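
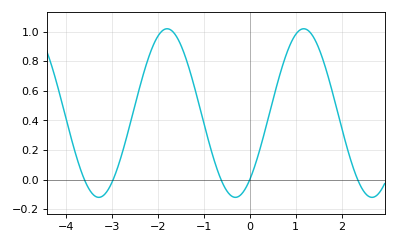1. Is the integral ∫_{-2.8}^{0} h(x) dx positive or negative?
positive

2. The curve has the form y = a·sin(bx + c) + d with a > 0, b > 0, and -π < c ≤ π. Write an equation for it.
y = 0.57sin(2.1x - 0.91) + 0.45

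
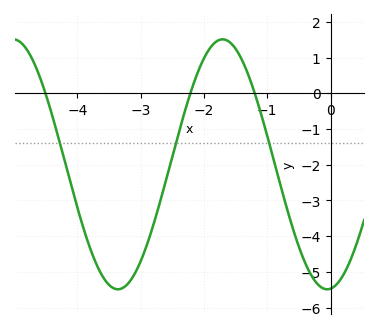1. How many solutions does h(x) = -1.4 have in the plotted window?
3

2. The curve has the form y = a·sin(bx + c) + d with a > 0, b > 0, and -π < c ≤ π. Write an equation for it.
y = 3.5sin(1.9x - 1.47) - 1.99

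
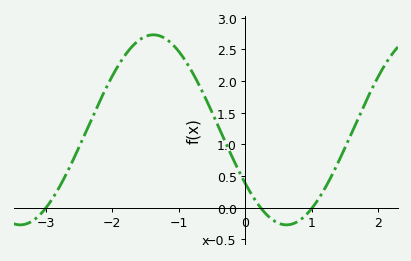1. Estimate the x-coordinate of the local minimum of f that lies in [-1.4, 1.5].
0.6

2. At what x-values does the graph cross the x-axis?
-3, 0.2, 1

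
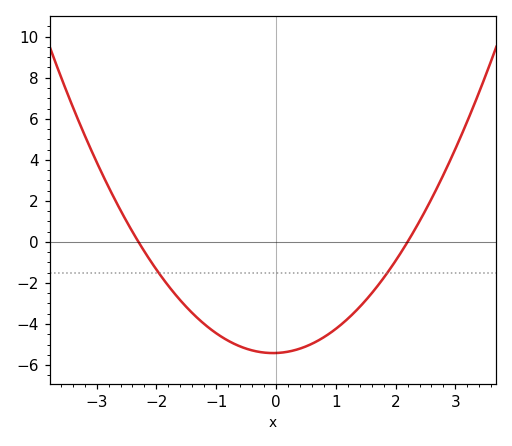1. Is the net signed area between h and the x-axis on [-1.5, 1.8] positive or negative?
negative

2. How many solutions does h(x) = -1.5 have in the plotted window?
2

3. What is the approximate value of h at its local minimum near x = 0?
-5.4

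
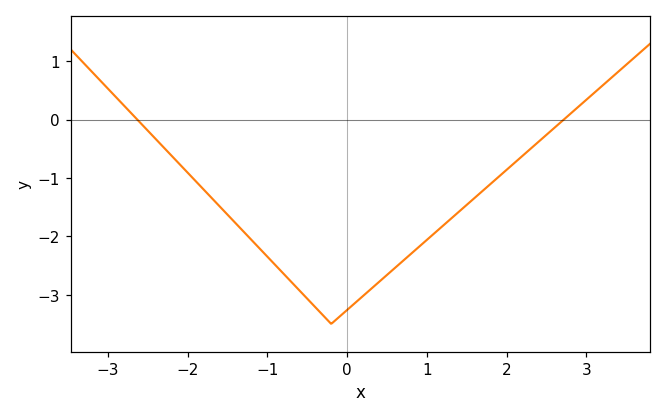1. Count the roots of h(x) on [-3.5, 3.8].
2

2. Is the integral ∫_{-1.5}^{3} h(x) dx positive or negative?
negative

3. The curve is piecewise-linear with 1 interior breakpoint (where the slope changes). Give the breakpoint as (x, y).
(-0.2, -3.5)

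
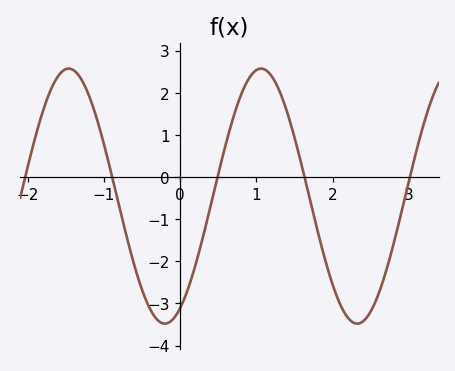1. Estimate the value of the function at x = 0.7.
1.43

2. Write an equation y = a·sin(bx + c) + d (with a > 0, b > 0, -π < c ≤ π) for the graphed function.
y = 3.03sin(2.49x - 1.07) - 0.45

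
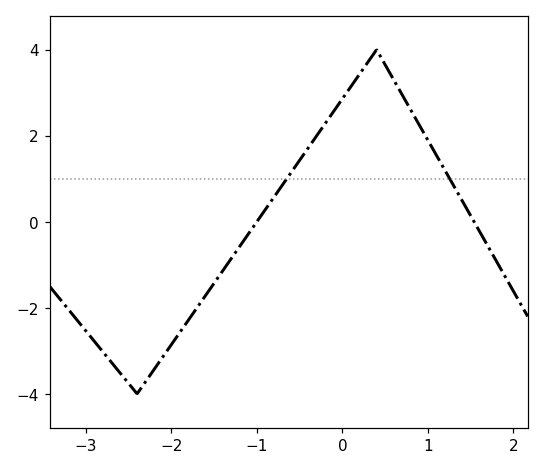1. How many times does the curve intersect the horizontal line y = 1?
2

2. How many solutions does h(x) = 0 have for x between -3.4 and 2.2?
2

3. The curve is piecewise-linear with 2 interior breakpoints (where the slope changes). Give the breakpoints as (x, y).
(-2.4, -4); (0.4, 4)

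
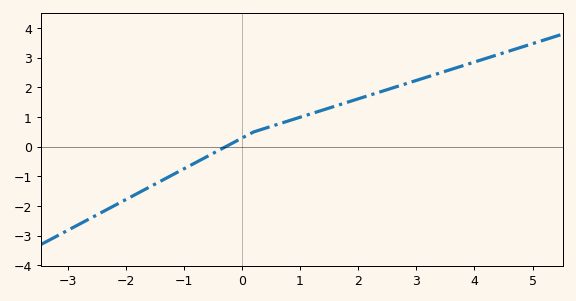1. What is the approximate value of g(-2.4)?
-2.2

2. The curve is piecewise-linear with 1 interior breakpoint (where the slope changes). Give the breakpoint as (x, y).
(0.2, 0.5)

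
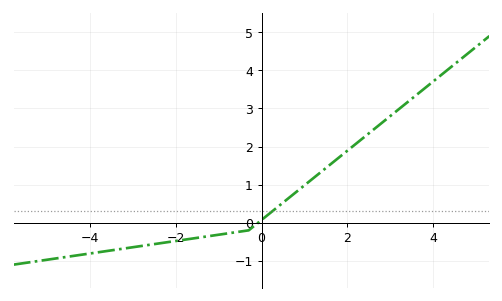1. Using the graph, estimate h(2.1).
1.98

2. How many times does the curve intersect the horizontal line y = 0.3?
1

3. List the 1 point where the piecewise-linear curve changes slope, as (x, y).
(-0.3, -0.2)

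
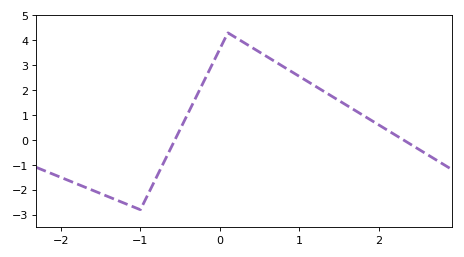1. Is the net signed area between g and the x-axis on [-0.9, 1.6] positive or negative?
positive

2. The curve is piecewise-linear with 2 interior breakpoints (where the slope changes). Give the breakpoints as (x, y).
(-1, -2.8); (0.1, 4.3)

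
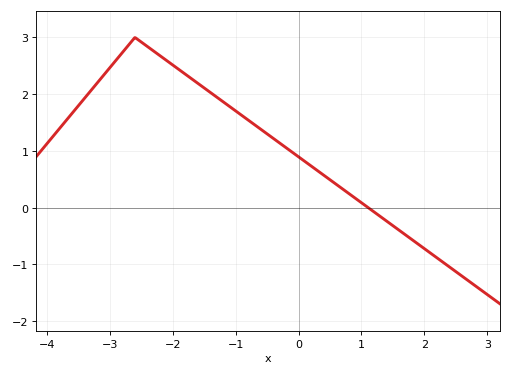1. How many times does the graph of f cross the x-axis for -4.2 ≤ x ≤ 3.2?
1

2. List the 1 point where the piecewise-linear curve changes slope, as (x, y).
(-2.6, 3)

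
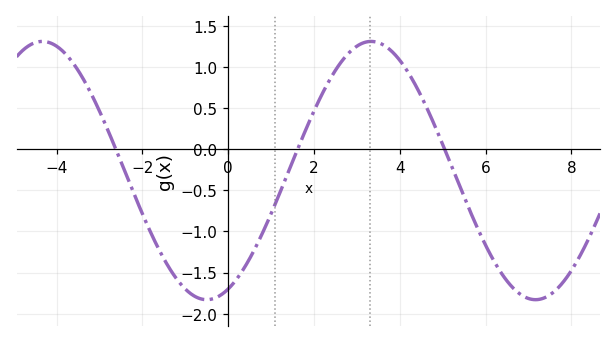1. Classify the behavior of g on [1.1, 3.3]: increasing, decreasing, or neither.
increasing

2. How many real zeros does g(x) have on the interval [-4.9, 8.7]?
3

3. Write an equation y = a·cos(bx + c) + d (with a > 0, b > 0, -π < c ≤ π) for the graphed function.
y = 1.57cos(0.82x - 2.7) - 0.26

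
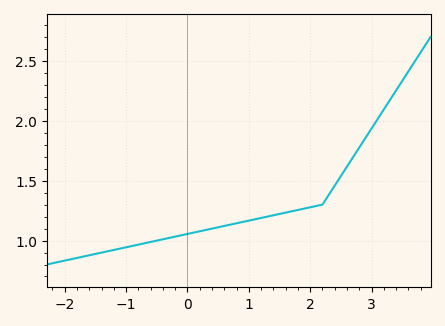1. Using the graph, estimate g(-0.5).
1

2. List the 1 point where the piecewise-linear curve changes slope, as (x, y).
(2.2, 1.3)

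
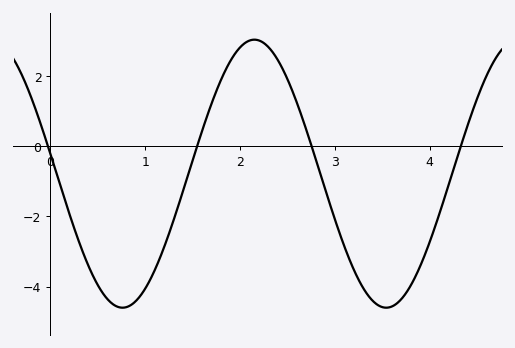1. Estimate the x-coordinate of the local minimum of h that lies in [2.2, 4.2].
3.5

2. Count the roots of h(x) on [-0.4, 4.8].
4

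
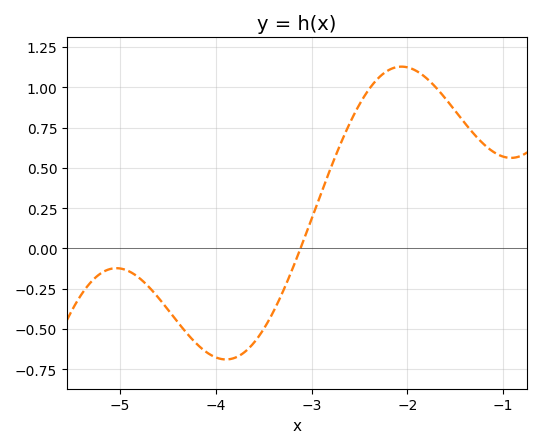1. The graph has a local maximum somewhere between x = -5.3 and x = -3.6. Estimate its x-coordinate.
-5.04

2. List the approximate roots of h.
-3.12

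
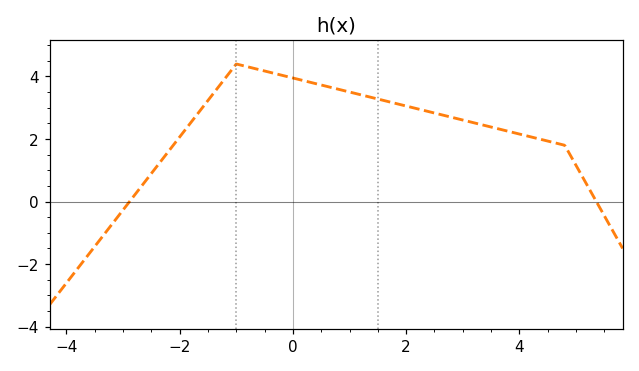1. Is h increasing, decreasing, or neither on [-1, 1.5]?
decreasing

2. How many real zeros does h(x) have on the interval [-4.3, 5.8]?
2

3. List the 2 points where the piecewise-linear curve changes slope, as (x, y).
(-1, 4.4); (4.8, 1.8)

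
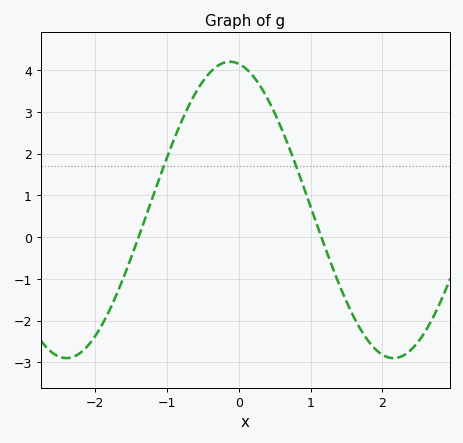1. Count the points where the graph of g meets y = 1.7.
2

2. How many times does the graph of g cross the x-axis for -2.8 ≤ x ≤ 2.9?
2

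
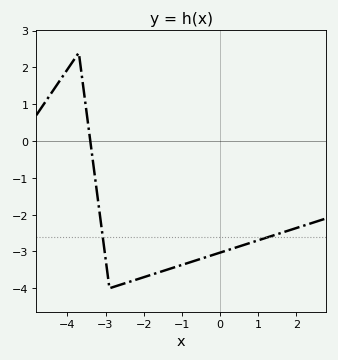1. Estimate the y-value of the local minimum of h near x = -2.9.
-4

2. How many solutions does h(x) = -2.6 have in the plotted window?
2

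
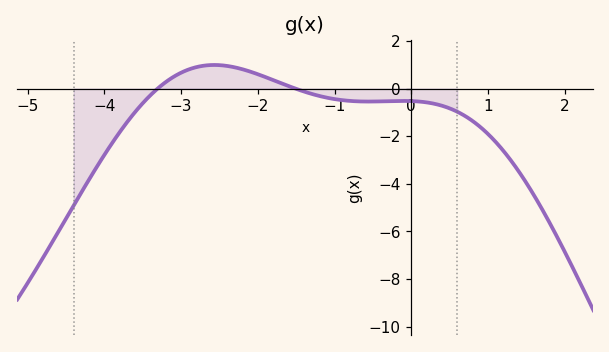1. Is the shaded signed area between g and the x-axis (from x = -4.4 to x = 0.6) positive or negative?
negative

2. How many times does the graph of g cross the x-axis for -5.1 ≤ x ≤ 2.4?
2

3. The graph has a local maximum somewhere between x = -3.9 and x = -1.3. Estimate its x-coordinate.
-2.6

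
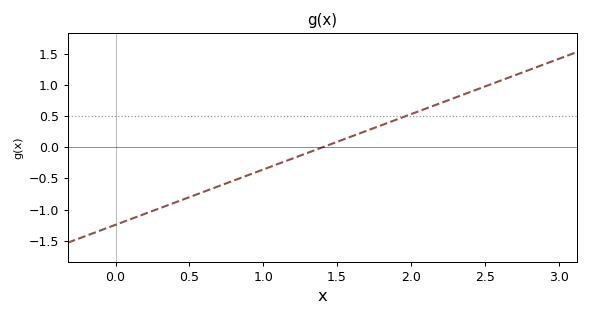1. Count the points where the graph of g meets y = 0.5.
1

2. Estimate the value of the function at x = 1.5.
0.1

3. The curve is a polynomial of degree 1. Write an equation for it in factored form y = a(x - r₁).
y = 0.89(x - 1.4)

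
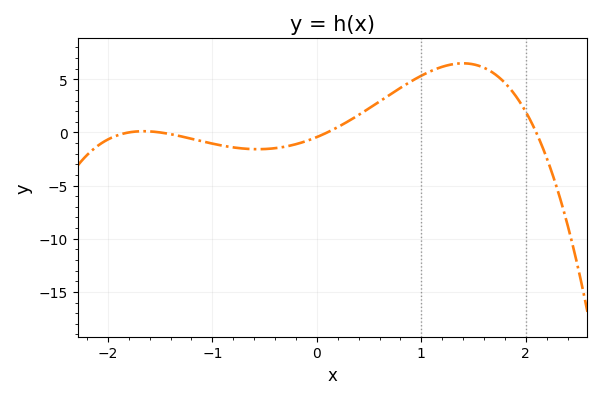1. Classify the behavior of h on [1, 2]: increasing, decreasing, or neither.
neither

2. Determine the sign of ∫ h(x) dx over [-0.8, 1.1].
positive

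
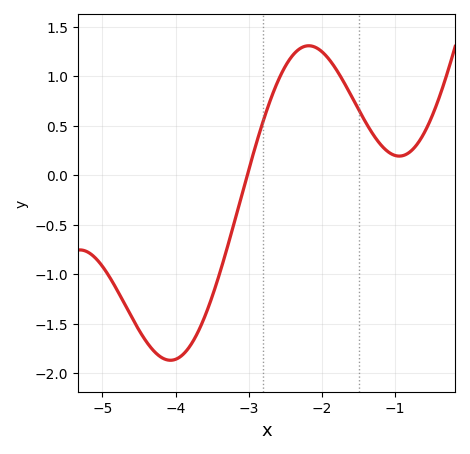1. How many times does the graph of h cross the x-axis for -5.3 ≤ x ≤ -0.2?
1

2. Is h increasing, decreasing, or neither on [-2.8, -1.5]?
neither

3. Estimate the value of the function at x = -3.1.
-0.211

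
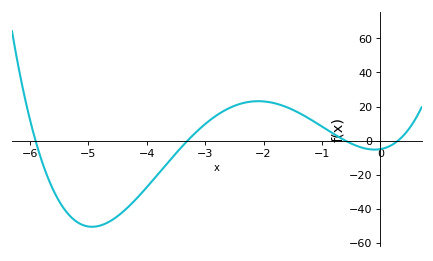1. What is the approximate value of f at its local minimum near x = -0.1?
-5.23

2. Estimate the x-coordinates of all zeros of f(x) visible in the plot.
-5.9, -3.3, -0.6, 0.3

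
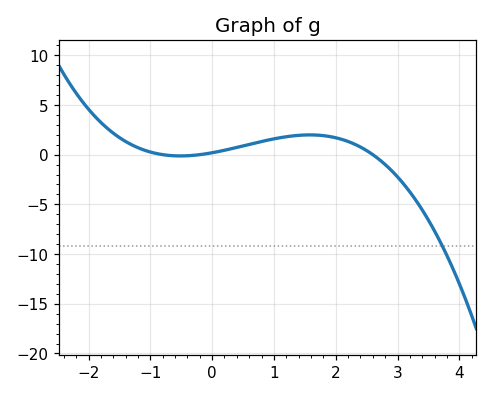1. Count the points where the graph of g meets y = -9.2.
1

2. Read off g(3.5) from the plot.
-6.5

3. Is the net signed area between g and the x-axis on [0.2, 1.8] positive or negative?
positive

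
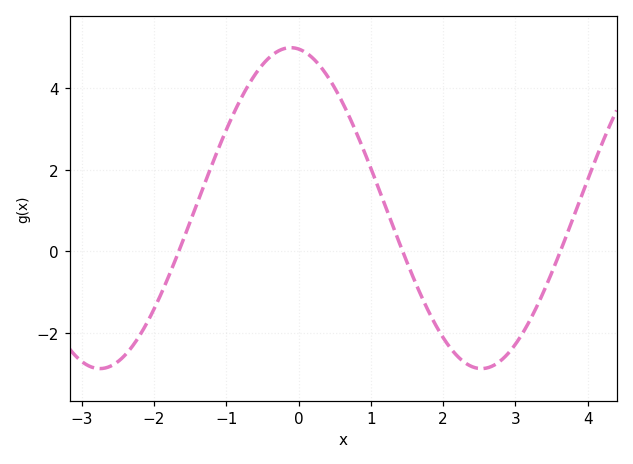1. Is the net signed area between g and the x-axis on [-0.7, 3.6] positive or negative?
positive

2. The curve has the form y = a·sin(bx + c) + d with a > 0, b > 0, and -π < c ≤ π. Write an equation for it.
y = 3.94sin(1.19x + 1.7) + 1.06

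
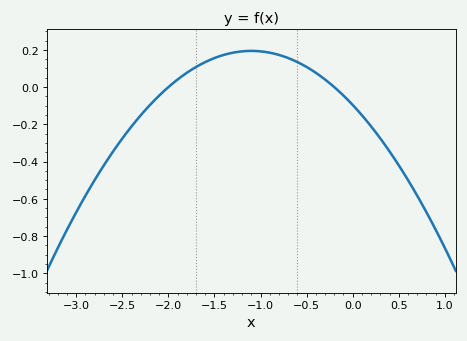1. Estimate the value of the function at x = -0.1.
-0.046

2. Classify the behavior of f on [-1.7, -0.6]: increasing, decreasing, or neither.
neither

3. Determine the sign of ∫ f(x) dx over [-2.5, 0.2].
positive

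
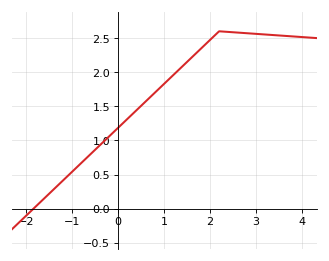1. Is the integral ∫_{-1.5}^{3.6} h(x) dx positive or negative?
positive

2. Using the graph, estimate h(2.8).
2.57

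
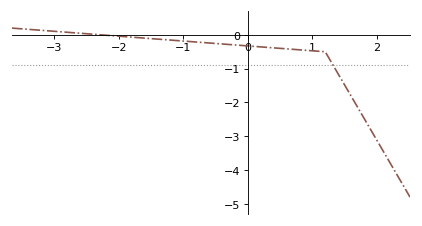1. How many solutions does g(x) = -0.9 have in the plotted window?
1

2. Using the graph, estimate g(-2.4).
0.019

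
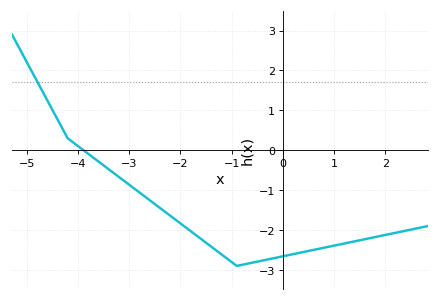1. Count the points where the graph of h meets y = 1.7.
1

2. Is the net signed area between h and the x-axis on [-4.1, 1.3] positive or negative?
negative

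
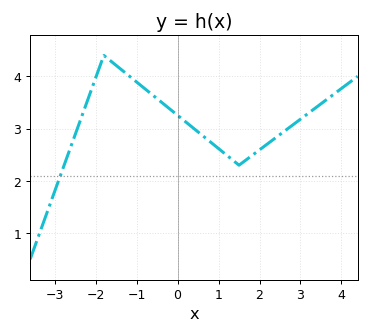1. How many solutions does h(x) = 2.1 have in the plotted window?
1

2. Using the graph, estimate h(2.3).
2.8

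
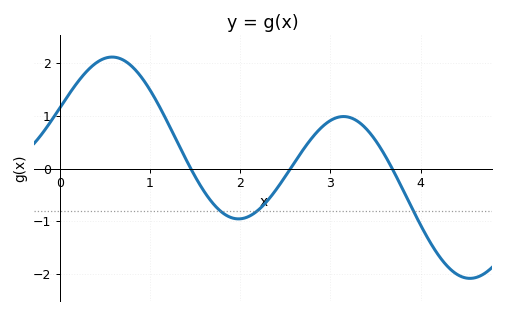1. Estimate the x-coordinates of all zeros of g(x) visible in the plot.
1.45, 2.56, 3.69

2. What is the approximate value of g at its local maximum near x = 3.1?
0.987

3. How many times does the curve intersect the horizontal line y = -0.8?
3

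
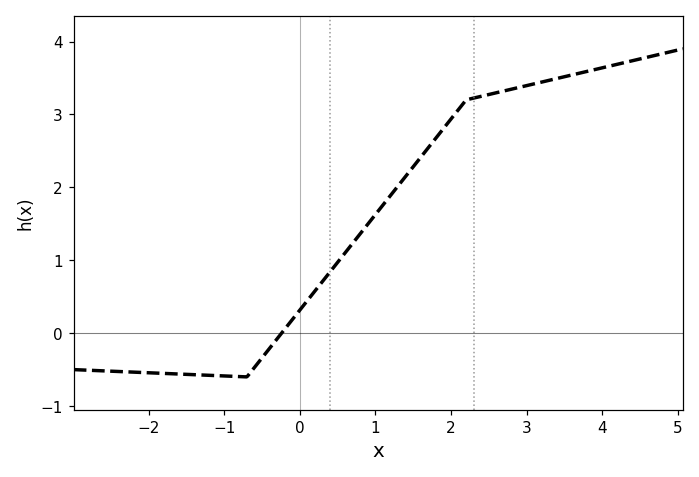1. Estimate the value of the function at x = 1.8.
2.7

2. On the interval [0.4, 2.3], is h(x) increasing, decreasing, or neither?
increasing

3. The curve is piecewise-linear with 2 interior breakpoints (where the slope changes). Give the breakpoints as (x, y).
(-0.7, -0.6); (2.2, 3.2)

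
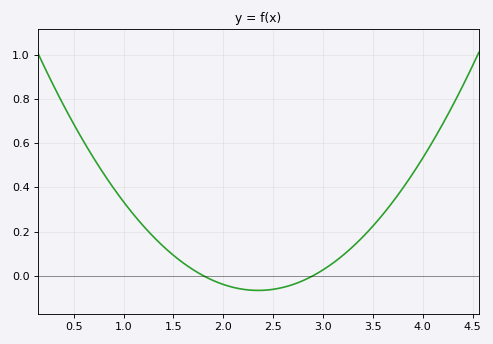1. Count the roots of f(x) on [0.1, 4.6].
2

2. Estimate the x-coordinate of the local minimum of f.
2.4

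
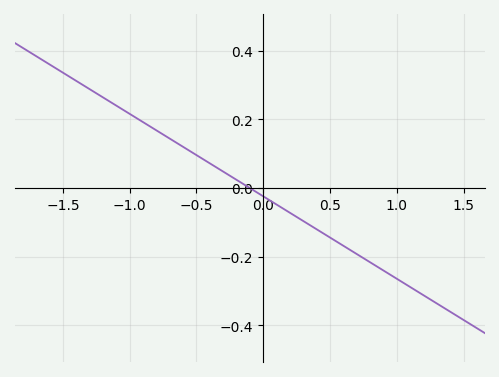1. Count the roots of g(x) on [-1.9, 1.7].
1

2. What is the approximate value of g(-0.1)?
0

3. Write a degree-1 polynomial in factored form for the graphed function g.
y = -0.24(x + 0.1)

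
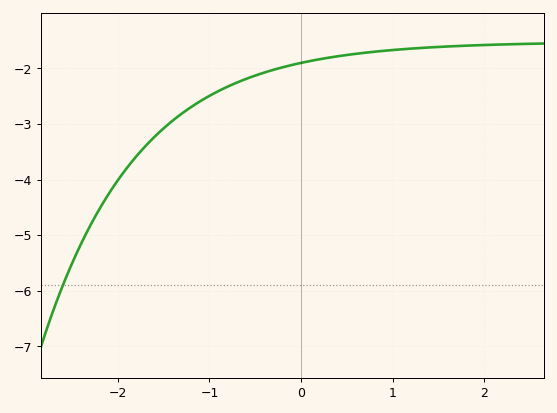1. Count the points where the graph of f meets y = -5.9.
1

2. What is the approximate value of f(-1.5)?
-3.08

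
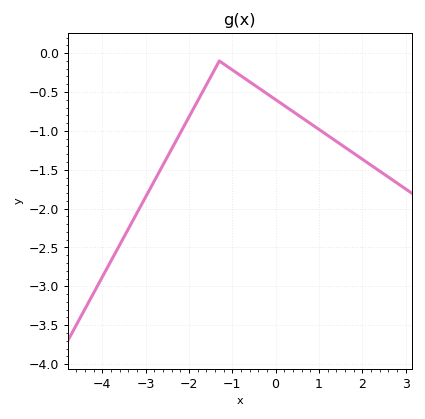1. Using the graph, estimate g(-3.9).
-2.8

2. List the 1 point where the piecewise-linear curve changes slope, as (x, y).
(-1.3, -0.1)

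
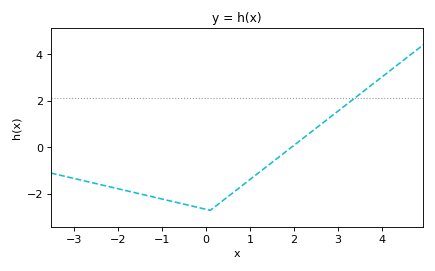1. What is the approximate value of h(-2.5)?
-1.6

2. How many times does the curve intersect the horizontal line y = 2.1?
1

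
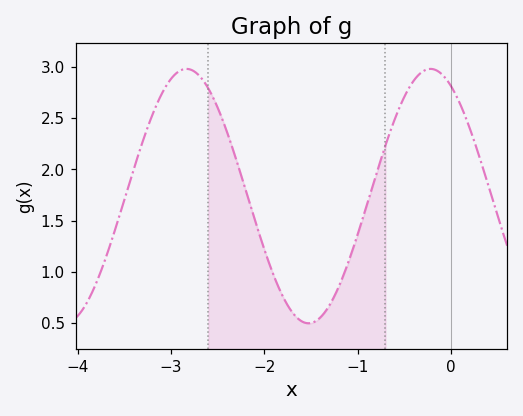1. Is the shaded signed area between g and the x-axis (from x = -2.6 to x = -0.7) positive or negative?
positive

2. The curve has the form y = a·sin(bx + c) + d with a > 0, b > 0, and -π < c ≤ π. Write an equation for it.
y = 1.24sin(2.4x + 2.1) + 1.74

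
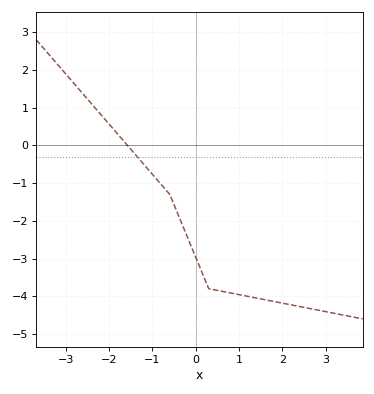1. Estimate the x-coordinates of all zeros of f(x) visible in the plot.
-1.6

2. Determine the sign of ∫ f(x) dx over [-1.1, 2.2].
negative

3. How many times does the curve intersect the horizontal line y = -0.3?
1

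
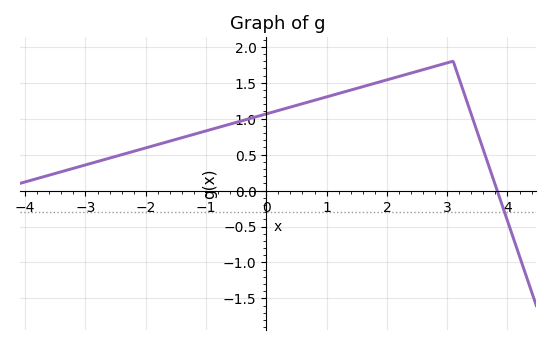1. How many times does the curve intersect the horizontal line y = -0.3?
1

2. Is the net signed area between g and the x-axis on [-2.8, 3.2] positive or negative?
positive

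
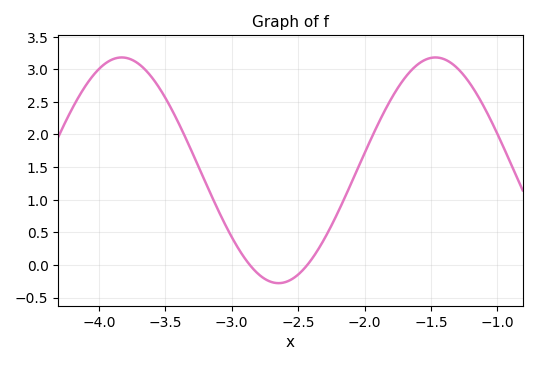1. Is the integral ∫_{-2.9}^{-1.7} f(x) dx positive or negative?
positive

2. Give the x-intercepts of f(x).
-2.86, -2.43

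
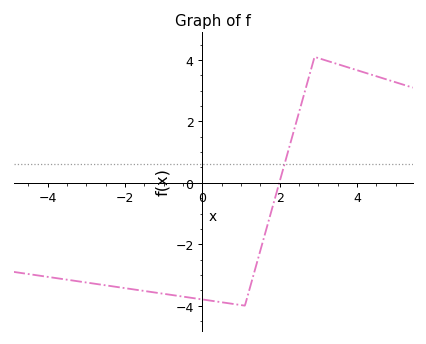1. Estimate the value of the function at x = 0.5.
-3.89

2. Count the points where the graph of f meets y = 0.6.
1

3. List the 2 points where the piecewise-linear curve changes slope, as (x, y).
(1.1, -4); (2.9, 4.1)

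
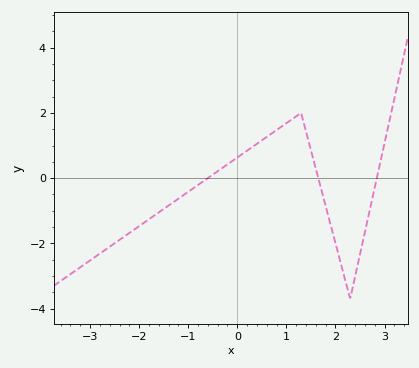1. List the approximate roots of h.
-0.6, 1.7, 2.8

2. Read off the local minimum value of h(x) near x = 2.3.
-3.6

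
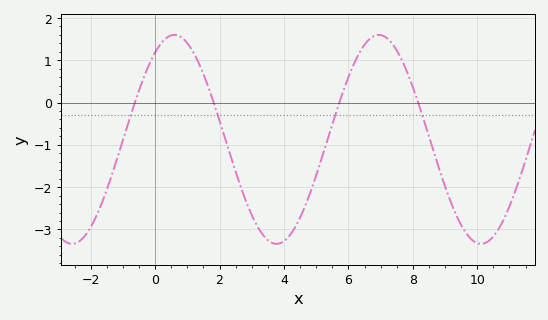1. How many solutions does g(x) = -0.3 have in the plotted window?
4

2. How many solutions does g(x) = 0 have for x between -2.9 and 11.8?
4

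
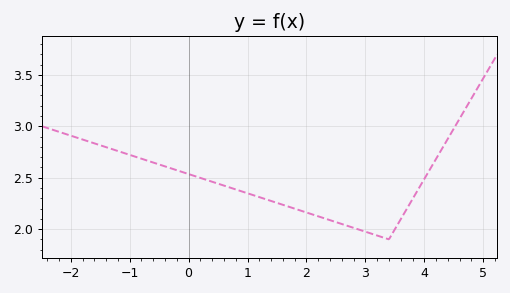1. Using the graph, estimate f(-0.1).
2.55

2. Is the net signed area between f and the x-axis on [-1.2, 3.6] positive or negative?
positive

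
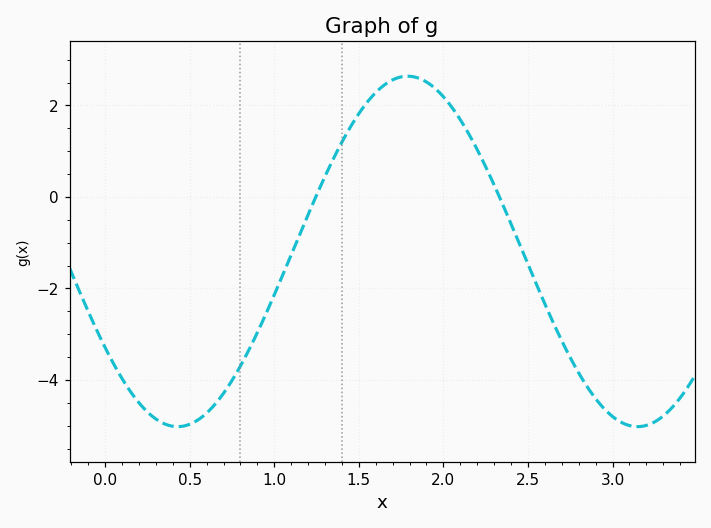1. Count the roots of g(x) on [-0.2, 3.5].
2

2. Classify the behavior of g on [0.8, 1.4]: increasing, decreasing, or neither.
increasing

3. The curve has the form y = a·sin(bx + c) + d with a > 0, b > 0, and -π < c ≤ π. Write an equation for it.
y = 3.83sin(2.31x - 2.56) - 1.19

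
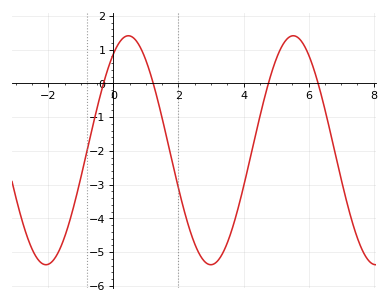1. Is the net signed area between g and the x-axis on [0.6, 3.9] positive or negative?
negative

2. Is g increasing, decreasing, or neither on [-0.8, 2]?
neither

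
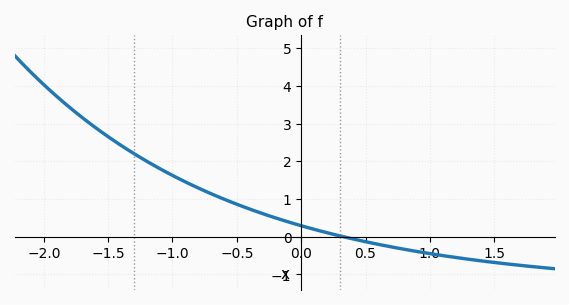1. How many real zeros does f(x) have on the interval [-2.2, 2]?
1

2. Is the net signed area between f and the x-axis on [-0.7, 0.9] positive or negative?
positive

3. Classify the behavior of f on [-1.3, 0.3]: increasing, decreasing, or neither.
decreasing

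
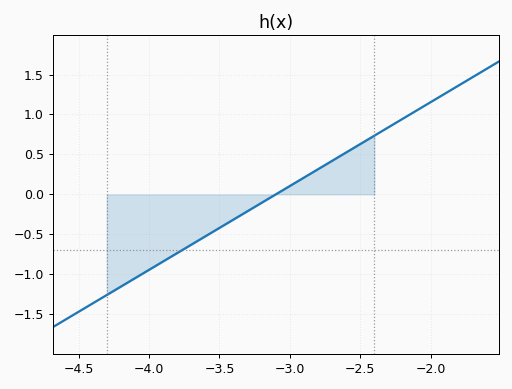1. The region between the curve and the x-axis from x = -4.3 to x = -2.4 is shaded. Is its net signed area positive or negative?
negative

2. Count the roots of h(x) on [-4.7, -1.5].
1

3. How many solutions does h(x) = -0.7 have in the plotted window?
1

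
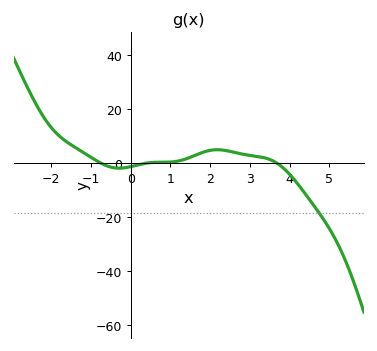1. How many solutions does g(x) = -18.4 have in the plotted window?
1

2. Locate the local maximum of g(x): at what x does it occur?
2.2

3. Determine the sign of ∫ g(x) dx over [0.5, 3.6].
positive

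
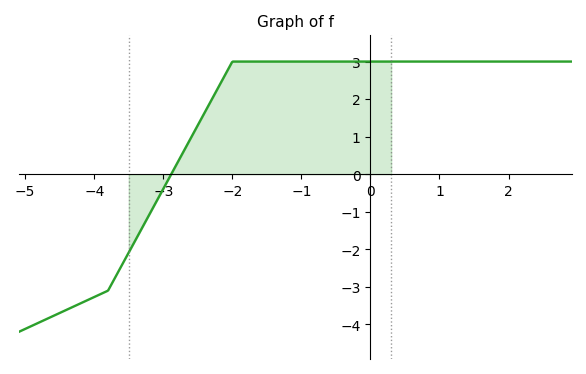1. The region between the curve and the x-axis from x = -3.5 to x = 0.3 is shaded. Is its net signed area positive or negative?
positive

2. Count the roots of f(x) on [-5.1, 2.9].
1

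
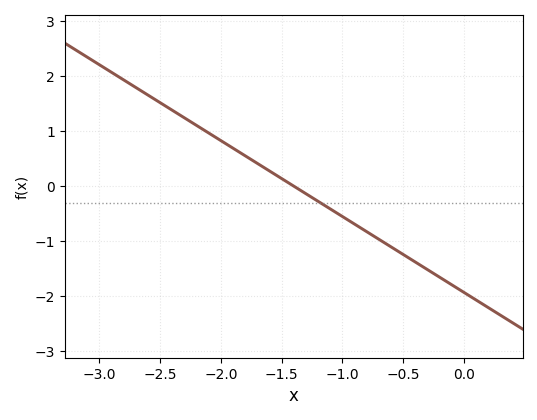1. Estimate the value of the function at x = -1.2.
-0.3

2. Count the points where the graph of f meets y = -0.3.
1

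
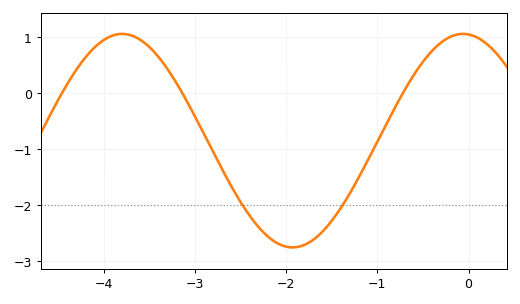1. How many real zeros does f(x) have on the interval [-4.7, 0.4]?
3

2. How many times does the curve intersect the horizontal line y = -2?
2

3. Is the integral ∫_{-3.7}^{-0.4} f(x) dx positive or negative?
negative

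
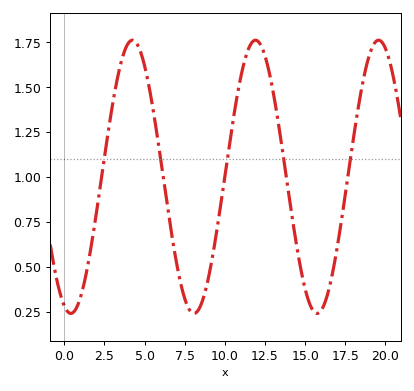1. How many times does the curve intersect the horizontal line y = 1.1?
5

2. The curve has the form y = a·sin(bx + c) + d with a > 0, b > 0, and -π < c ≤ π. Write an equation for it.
y = 0.76sin(0.82x - 1.91) + 1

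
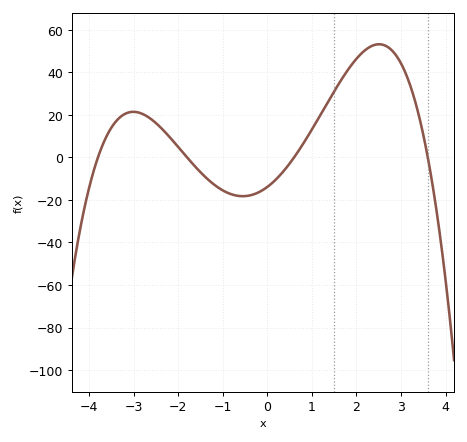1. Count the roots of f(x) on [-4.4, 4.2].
4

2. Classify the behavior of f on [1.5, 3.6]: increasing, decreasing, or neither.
neither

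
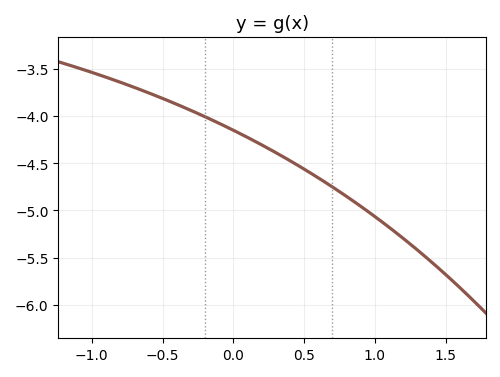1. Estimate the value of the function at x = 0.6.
-4.65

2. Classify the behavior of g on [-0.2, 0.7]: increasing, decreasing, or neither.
decreasing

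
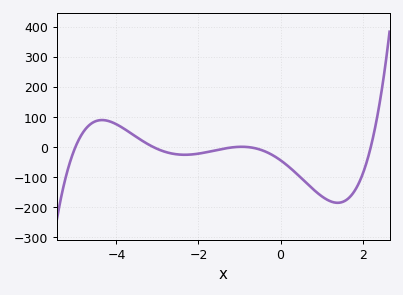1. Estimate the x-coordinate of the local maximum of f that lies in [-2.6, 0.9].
-1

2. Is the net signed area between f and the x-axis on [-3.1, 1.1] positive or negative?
negative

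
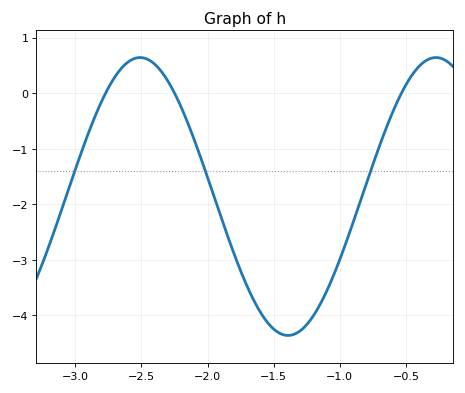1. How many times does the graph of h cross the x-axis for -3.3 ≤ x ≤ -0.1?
3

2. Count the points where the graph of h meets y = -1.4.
3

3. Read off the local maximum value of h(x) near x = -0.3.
0.64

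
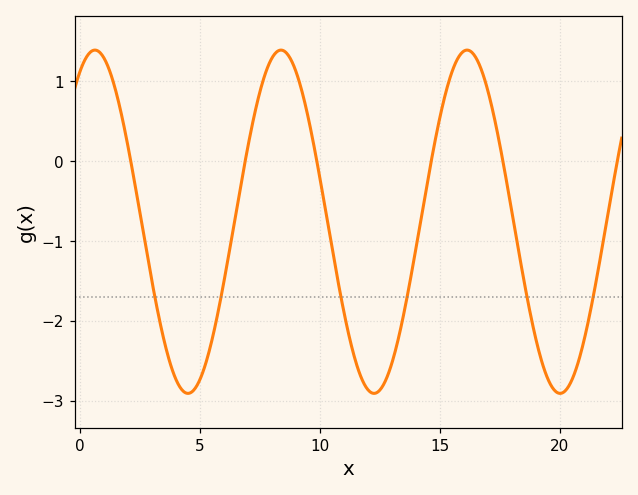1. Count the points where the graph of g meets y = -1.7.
6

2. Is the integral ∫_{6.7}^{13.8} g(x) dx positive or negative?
negative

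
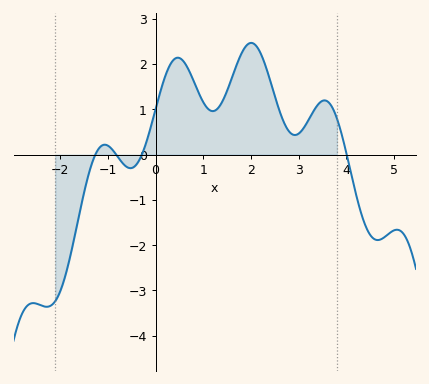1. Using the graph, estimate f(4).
0.02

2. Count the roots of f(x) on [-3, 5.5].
4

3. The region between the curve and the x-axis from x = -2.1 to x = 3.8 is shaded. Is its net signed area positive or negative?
positive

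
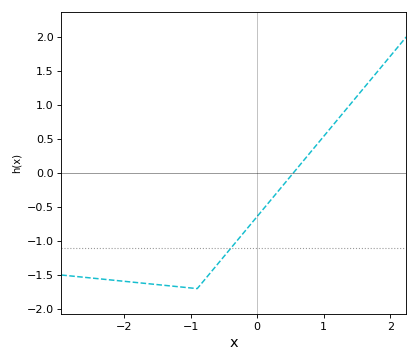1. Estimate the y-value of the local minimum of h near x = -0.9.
-1.7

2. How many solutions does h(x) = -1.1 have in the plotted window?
1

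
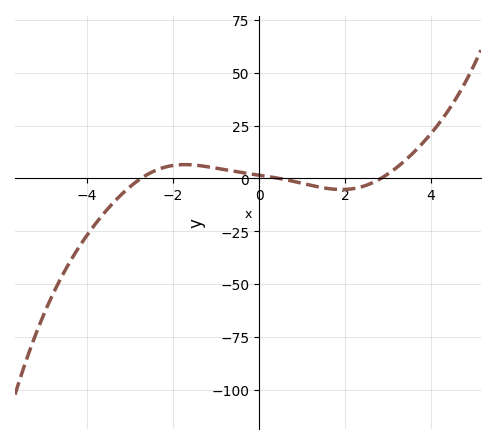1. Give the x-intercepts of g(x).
-2.75, 0.469, 2.84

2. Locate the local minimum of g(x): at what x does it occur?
1.92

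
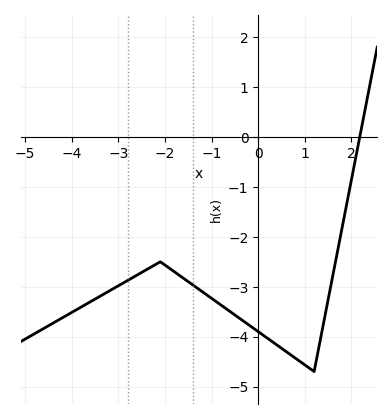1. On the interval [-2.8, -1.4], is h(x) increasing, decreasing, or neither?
neither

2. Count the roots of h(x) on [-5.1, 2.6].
1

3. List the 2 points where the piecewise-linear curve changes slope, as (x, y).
(-2.1, -2.5); (1.2, -4.7)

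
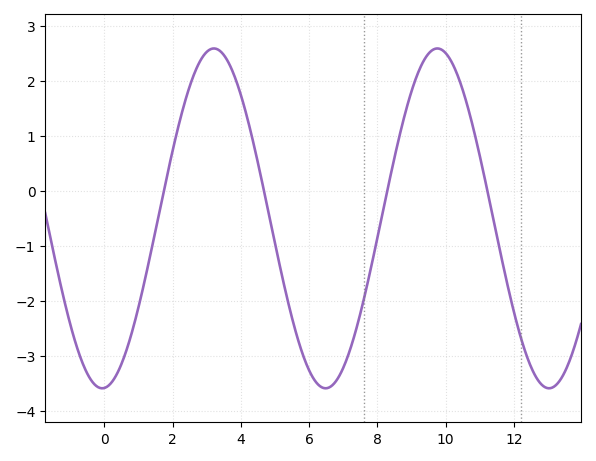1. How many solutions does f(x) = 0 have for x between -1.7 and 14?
4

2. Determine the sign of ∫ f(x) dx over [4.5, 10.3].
negative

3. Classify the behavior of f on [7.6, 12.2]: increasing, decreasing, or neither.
neither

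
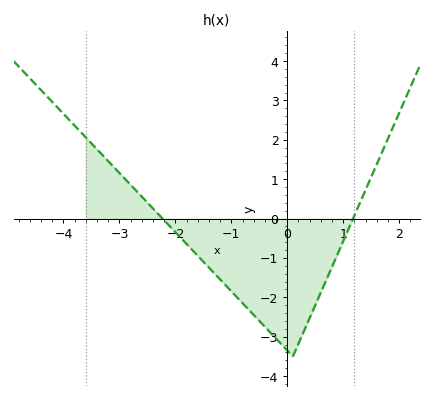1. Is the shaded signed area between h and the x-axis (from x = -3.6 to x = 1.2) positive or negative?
negative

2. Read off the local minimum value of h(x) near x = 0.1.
-3.5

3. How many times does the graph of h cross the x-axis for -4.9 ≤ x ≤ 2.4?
2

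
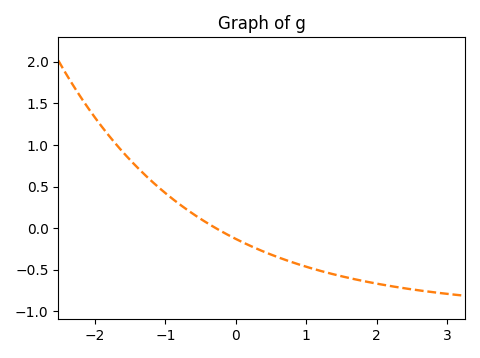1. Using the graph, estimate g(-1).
0.421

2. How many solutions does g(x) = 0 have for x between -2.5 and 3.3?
1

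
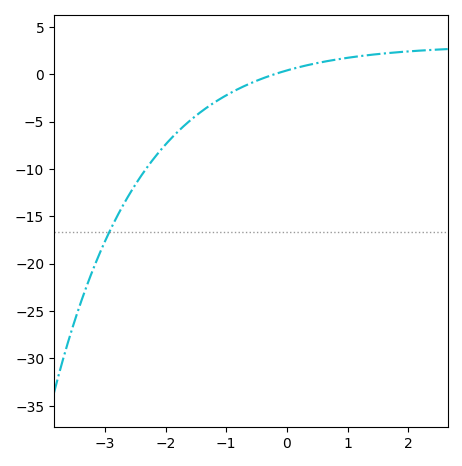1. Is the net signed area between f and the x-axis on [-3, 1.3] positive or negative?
negative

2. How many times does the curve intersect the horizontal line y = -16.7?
1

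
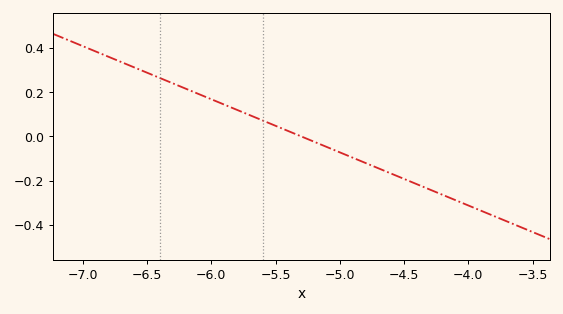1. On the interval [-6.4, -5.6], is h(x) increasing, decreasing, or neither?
decreasing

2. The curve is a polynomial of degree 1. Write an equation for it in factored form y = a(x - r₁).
y = -0.24(x + 5.3)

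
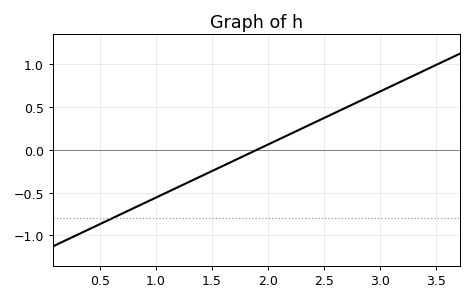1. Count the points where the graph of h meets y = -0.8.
1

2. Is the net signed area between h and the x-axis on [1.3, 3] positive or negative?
positive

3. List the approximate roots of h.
1.9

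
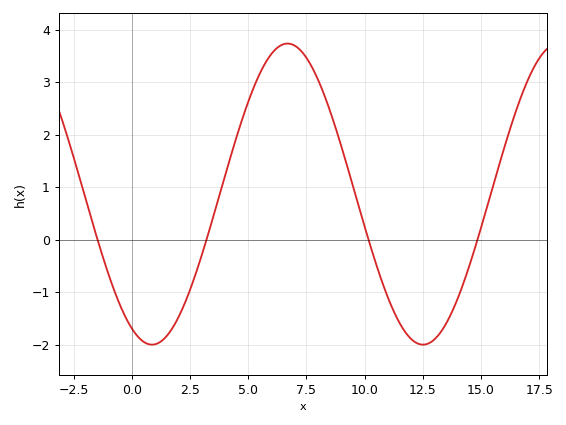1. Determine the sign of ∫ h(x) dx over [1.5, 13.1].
positive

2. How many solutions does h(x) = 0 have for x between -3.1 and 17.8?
4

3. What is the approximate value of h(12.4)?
-2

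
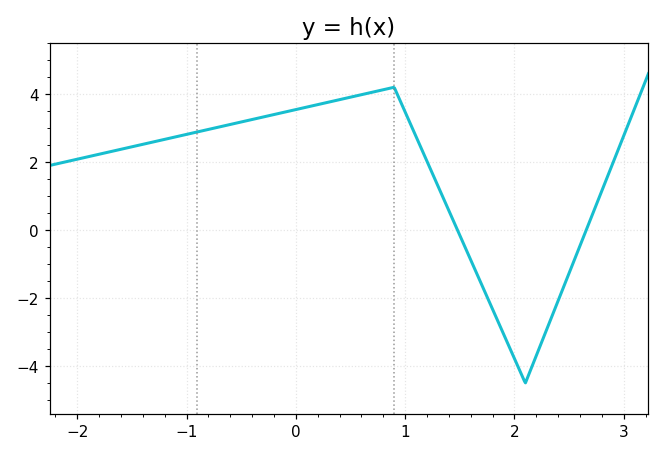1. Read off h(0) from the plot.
3.54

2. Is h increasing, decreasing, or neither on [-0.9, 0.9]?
increasing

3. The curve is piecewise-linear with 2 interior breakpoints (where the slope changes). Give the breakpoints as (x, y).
(0.9, 4.2); (2.1, -4.5)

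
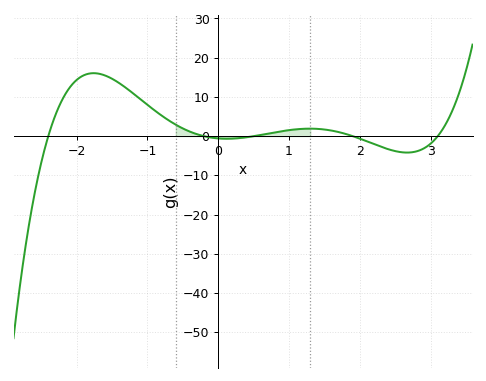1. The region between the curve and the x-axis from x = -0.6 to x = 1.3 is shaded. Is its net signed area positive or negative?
positive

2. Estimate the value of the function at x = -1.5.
14.6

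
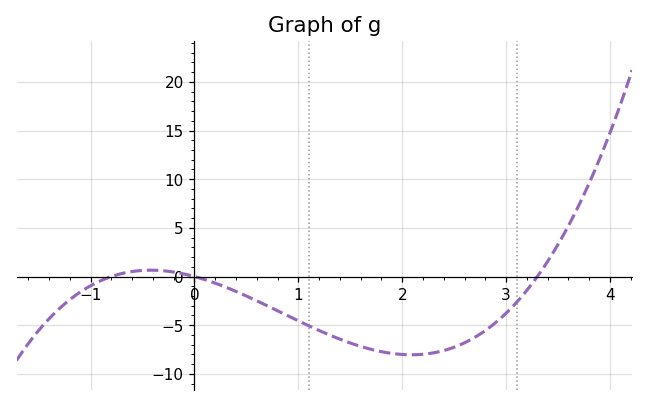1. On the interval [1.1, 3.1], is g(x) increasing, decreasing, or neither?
neither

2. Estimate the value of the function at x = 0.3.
-1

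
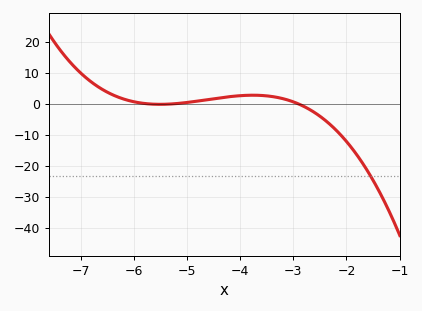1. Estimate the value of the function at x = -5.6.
0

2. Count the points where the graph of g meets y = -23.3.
1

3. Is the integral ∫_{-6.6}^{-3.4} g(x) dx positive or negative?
positive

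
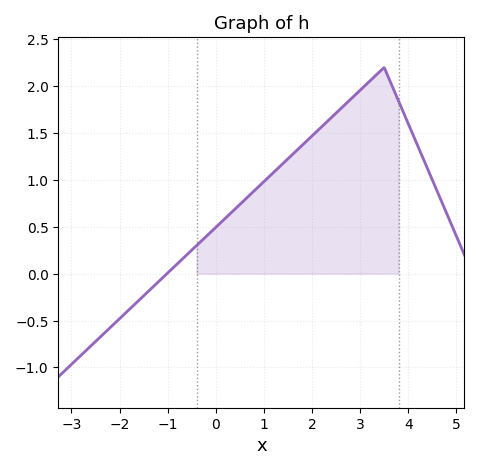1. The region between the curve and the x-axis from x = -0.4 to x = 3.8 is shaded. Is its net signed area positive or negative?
positive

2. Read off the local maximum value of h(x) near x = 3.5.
2.2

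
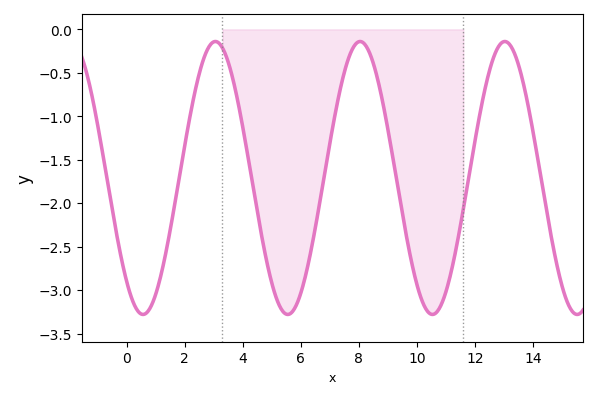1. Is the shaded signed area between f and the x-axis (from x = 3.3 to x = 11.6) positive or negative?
negative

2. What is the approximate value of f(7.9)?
-0.165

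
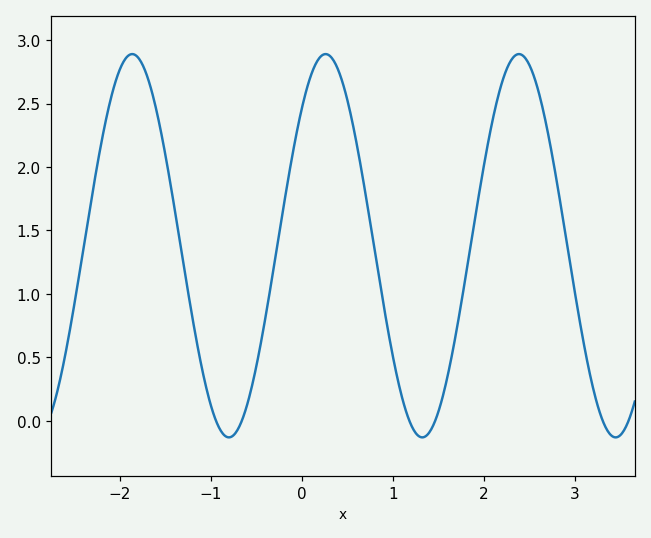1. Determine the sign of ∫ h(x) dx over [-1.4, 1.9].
positive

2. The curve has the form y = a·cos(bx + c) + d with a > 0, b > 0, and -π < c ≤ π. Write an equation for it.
y = 1.51cos(2.96x - 0.77) + 1.38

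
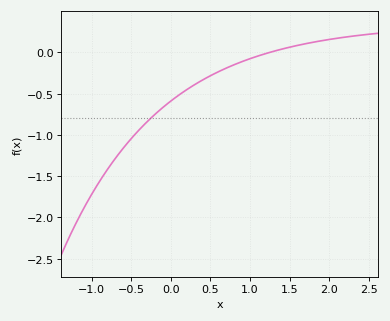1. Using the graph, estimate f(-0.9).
-1.56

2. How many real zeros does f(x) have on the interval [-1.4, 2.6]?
1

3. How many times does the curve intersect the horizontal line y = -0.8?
1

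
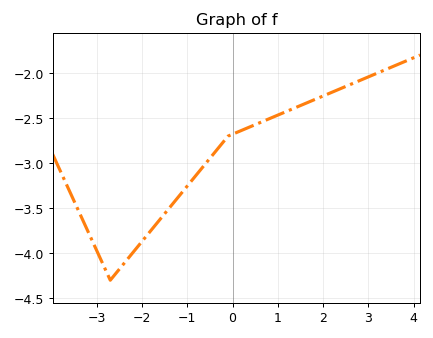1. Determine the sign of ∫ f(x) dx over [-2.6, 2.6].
negative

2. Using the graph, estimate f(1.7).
-2.3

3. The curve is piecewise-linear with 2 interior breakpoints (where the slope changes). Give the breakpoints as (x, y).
(-2.7, -4.3); (-0.1, -2.7)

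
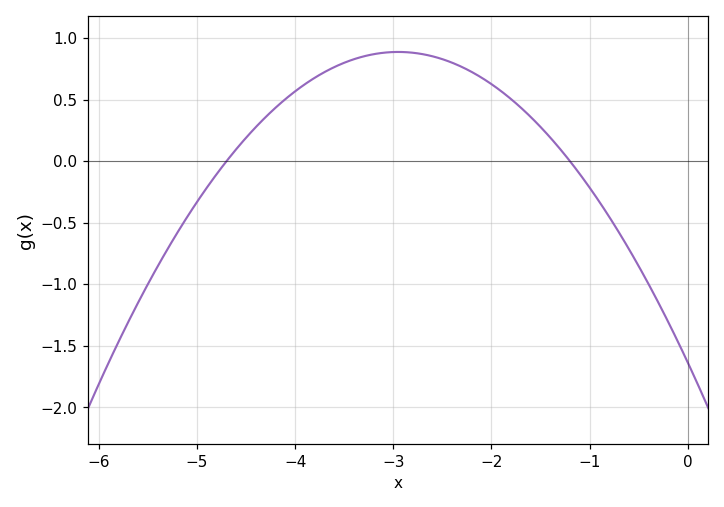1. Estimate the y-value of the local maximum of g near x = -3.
0.888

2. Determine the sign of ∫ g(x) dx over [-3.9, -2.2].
positive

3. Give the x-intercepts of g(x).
-4.7, -1.2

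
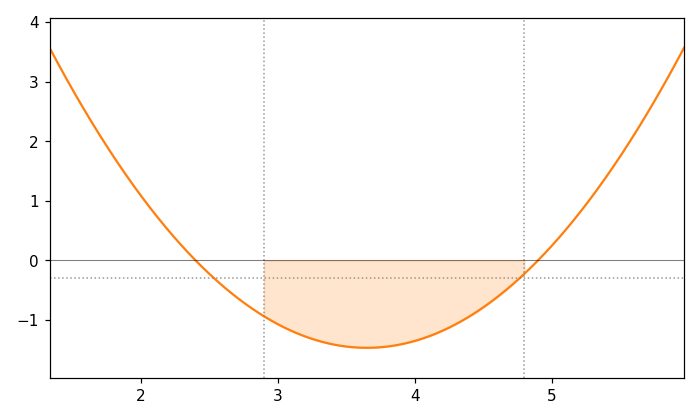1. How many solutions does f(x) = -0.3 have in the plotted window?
2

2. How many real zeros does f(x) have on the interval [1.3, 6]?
2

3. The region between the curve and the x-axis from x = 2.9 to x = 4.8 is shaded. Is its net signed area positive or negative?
negative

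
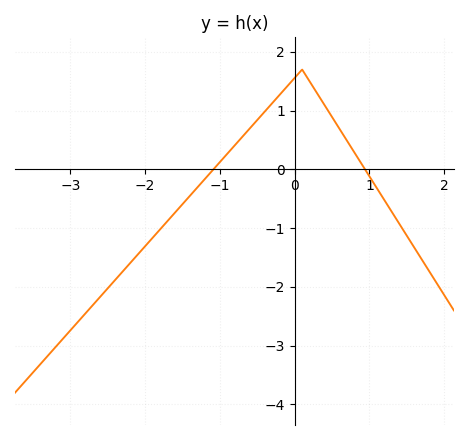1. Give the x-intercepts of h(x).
-1.09, 0.942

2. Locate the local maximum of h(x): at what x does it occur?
0.099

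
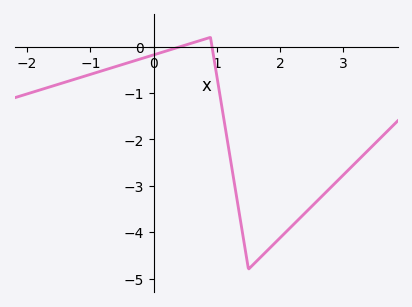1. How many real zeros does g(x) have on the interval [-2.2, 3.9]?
2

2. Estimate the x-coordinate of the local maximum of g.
0.899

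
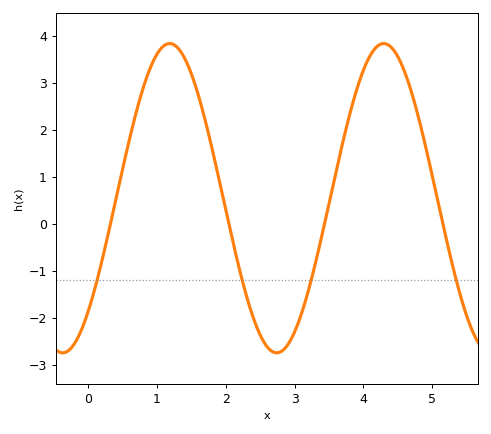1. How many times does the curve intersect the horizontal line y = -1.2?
4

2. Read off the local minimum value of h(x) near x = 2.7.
-2.75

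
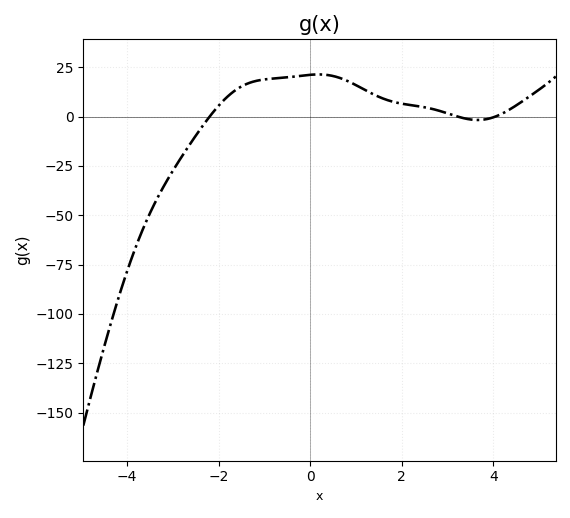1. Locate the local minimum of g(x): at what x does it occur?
3.66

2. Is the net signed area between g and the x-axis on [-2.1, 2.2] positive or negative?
positive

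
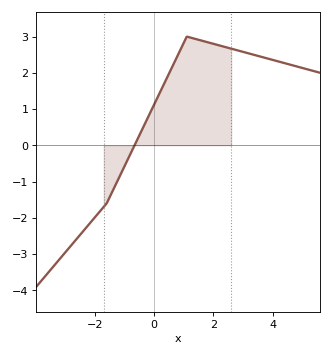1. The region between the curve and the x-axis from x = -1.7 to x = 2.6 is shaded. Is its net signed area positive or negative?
positive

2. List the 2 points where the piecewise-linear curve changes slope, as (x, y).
(-1.6, -1.6); (1.1, 3)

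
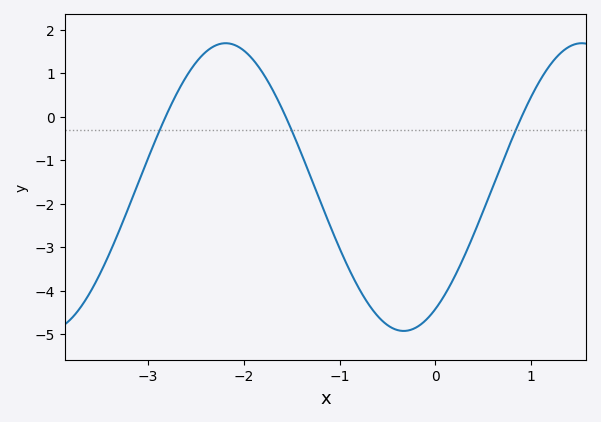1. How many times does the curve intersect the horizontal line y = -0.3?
3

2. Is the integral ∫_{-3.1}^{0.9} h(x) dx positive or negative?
negative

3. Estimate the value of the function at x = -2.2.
1.7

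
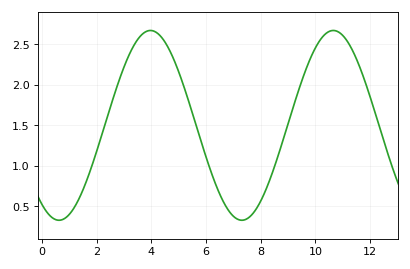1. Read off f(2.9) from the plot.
2.15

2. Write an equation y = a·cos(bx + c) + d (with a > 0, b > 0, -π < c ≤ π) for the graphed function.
y = 1.17cos(0.94x + 2.5) + 1.5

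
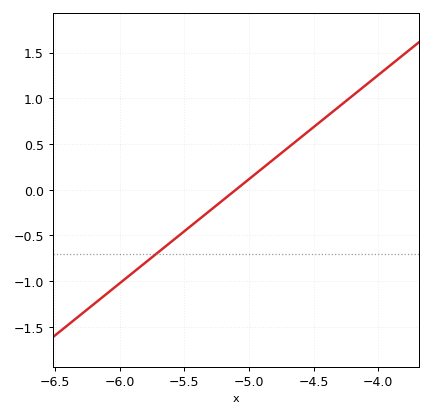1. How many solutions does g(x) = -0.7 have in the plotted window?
1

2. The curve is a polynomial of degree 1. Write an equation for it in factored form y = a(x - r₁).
y = 1.14(x + 5.1)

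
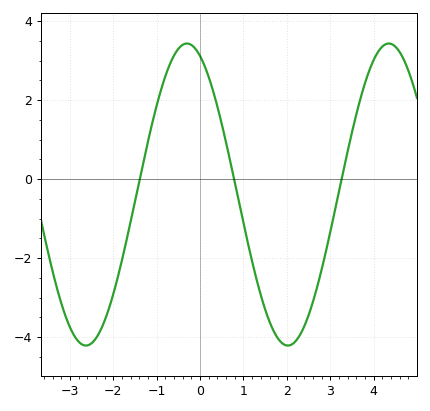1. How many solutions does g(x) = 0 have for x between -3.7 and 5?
3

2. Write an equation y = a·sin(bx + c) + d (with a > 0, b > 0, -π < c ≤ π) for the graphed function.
y = 3.82sin(1.35x + 1.98) - 0.39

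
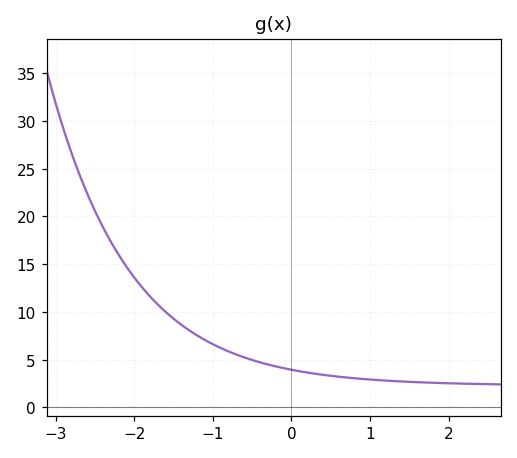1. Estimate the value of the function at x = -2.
13.5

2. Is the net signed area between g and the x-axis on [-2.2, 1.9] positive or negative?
positive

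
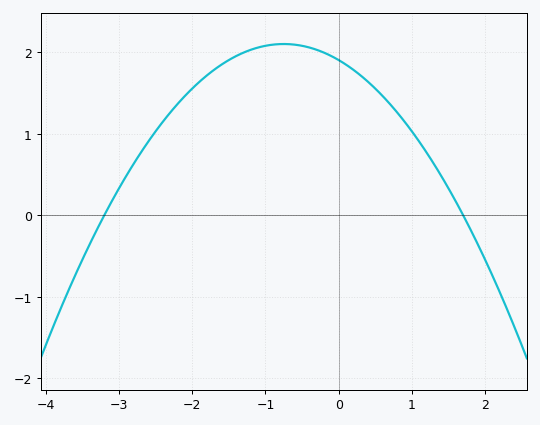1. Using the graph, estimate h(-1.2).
2.03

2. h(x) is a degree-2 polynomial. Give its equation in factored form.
y = -0.35(x + 3.2)(x - 1.7)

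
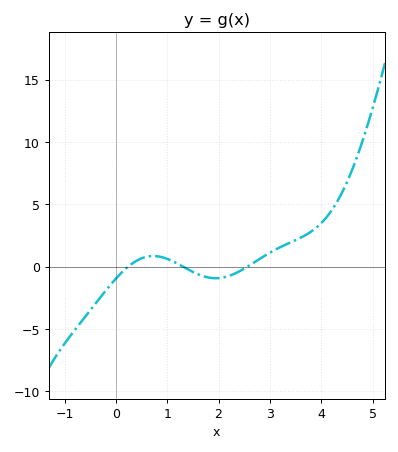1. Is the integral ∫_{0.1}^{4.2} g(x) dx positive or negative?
positive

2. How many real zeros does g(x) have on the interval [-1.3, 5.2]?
3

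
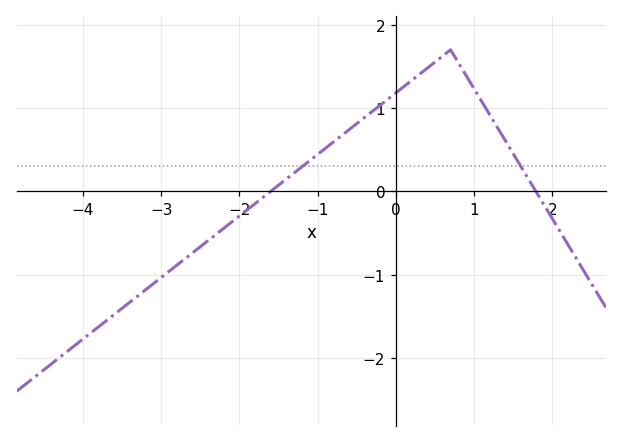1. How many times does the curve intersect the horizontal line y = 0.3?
2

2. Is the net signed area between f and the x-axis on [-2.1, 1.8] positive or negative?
positive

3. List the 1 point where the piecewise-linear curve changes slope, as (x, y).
(0.7, 1.7)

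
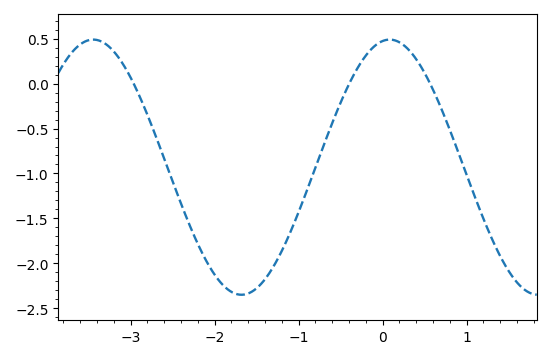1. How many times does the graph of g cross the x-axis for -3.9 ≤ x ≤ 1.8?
3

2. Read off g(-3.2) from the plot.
0.356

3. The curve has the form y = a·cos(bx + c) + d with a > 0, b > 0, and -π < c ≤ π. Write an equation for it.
y = 1.42cos(1.78x - 0.15) - 0.93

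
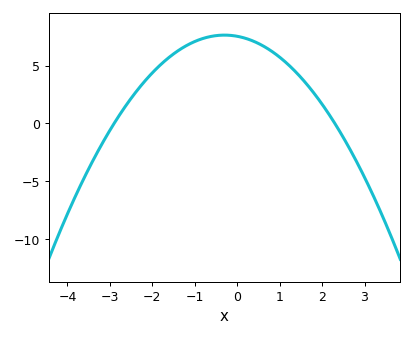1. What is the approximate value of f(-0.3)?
7.5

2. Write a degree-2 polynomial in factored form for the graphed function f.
y = -1.13(x + 2.9)(x - 2.3)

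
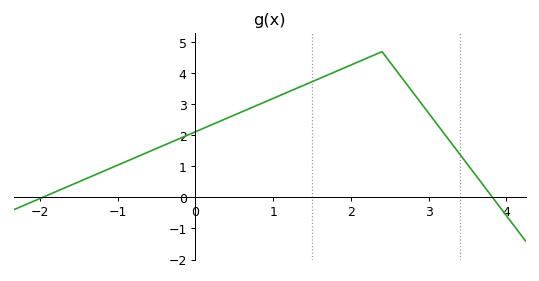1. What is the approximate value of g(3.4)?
1.39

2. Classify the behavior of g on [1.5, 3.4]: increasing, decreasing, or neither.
neither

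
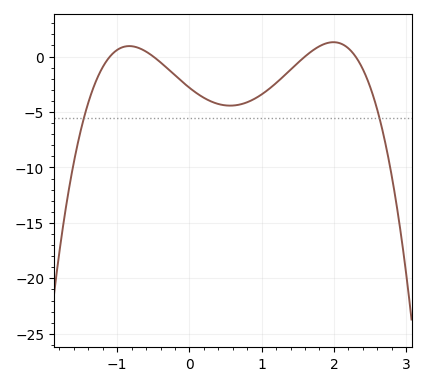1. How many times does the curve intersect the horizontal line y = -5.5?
2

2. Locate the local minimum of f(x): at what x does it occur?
0.563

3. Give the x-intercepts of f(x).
-1.1, -0.5, 1.6, 2.3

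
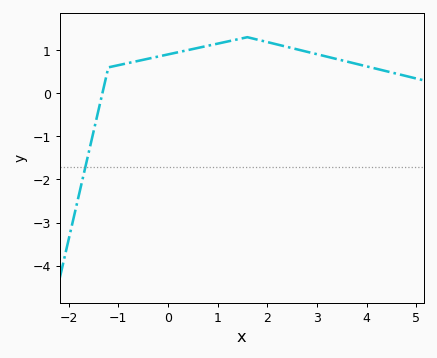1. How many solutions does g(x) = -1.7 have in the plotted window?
1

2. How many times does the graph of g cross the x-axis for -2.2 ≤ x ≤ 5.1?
1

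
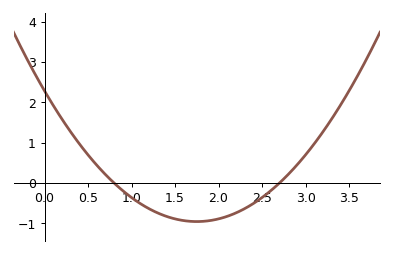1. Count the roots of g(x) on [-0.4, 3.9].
2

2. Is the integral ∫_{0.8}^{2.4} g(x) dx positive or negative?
negative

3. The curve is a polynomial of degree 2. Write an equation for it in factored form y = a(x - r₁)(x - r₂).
y = 1.06(x - 0.8)(x - 2.7)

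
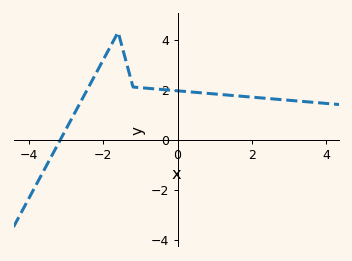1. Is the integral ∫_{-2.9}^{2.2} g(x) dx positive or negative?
positive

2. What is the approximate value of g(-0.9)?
2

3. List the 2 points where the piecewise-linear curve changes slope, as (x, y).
(-1.6, 4.3); (-1.2, 2.1)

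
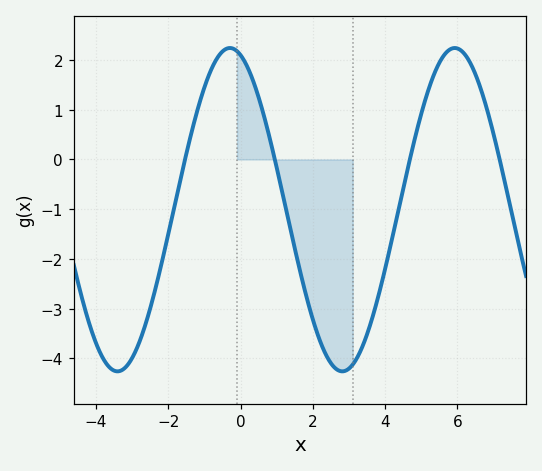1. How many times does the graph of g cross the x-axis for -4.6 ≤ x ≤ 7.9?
4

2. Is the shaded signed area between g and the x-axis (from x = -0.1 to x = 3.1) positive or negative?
negative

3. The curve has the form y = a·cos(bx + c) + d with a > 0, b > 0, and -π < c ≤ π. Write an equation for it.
y = 3.25cos(1.01x + 0.3) - 1.01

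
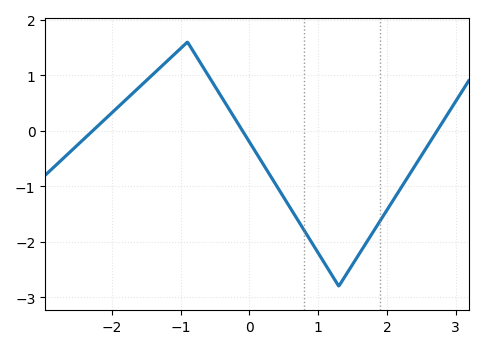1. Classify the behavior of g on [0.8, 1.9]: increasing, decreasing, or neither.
neither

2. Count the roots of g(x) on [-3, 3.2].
3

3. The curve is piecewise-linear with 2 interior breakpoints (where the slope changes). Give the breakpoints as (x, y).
(-0.9, 1.6); (1.3, -2.8)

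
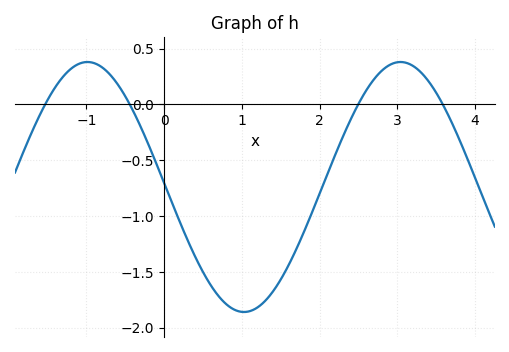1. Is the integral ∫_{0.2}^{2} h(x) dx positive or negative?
negative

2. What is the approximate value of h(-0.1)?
-0.55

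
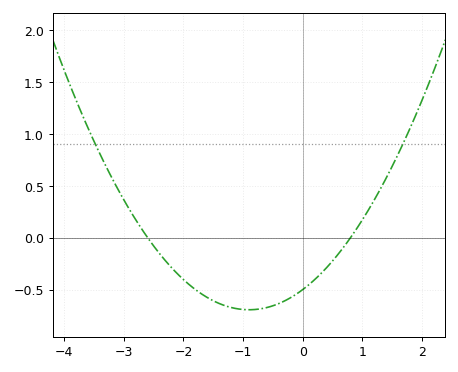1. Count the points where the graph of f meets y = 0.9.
2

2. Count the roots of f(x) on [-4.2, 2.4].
2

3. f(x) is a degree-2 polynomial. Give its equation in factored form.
y = 0.24(x + 2.6)(x - 0.8)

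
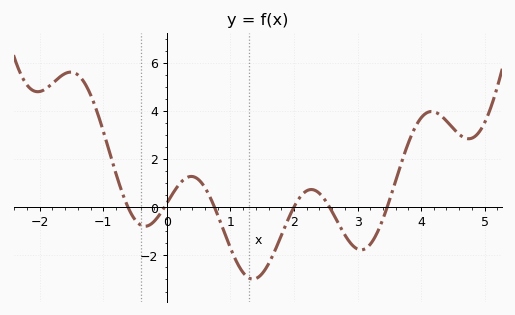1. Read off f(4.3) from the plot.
3.8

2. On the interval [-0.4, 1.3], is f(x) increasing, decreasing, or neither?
neither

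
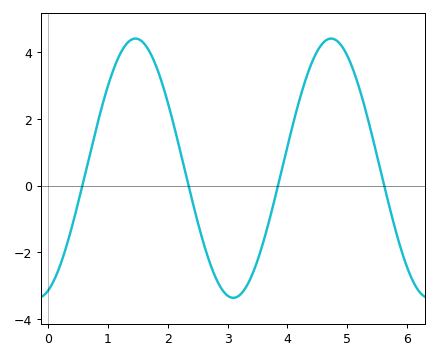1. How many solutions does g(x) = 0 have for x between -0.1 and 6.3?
4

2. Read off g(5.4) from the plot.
1.62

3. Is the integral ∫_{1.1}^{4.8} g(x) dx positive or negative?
positive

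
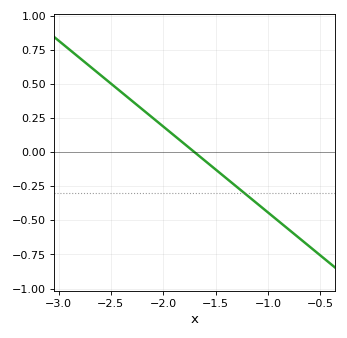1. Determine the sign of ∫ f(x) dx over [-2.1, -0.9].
negative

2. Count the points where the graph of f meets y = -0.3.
1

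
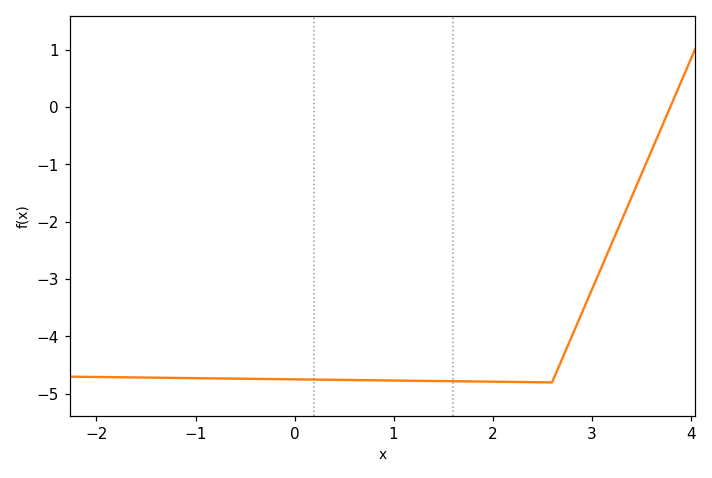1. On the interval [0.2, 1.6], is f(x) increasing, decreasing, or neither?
decreasing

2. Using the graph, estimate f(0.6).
-4.8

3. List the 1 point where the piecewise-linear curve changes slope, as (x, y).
(2.6, -4.8)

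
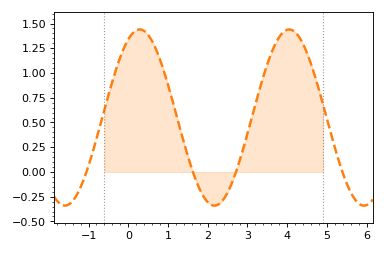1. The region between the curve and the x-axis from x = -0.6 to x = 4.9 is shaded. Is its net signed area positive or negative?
positive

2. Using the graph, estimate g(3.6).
1.2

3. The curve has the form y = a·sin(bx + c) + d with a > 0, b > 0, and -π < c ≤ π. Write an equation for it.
y = 0.89sin(1.67x + 1.09) + 0.55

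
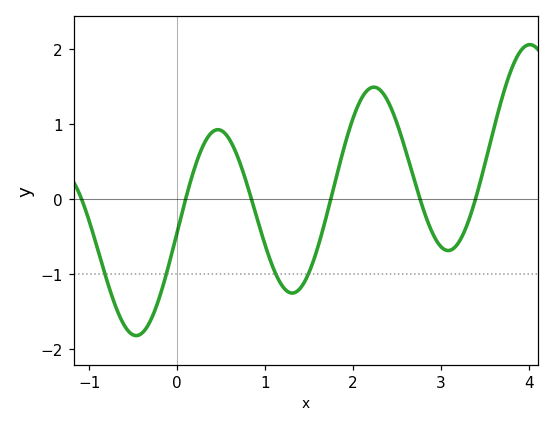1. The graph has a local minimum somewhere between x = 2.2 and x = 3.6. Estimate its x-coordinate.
3.08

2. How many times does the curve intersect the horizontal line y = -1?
4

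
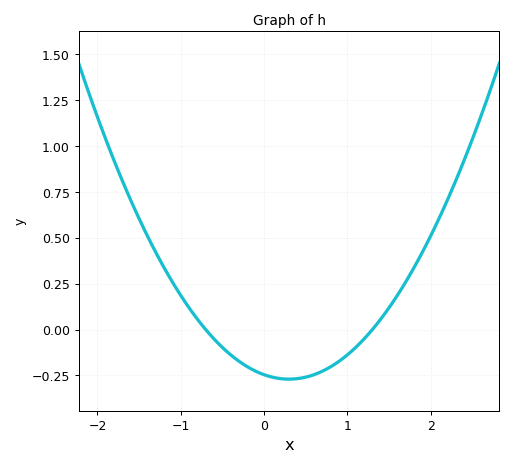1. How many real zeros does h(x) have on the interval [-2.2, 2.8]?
2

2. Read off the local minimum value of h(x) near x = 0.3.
-0.28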